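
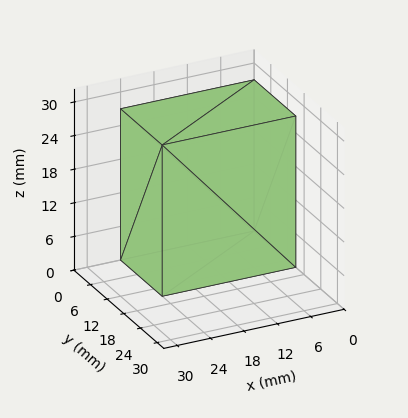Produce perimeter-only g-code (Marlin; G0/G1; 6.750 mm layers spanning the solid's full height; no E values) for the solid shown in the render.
Reading the render: the shape is a rectangular box, roughly 24 × 15 mm footprint and 27 mm tall (dimensions read to the nearest mm from the axis ticks). For the g-code, the solid's height is divided into equal slices at the stated Δz and each level perimeter traced with G1 moves after a G0 lift.

; perimeter-only toolpath
G21 ; units = mm
G90 ; absolute positioning
G28 ; home
; layer 1
G0 Z6.750
G0 X0.000 Y0.000
G1 X24.000 Y0.000
G1 X24.000 Y15.000
G1 X0.000 Y15.000
G1 X0.000 Y0.000
; layer 2
G0 Z13.500
G0 X0.000 Y0.000
G1 X24.000 Y0.000
G1 X24.000 Y15.000
G1 X0.000 Y15.000
G1 X0.000 Y0.000
; layer 3
G0 Z20.250
G0 X0.000 Y0.000
G1 X24.000 Y0.000
G1 X24.000 Y15.000
G1 X0.000 Y15.000
G1 X0.000 Y0.000
; layer 4
G0 Z27.000
G0 X0.000 Y0.000
G1 X24.000 Y0.000
G1 X24.000 Y15.000
G1 X0.000 Y15.000
G1 X0.000 Y0.000
M2 ; end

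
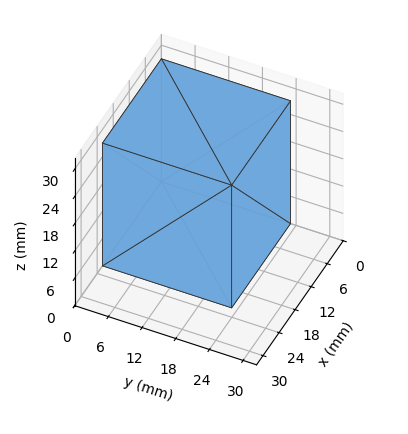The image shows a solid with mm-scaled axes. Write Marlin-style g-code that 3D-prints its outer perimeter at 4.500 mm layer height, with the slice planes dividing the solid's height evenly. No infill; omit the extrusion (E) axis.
Reading the render: the shape is a rectangular box, roughly 22 × 23 mm footprint and 27 mm tall (dimensions read to the nearest mm from the axis ticks). For the g-code, the solid's height is divided into equal slices at the stated Δz and each level perimeter traced with G1 moves after a G0 lift.

; perimeter-only toolpath
G21 ; units = mm
G90 ; absolute positioning
G28 ; home
; layer 1
G0 Z4.500
G0 X0.000 Y0.000
G1 X22.000 Y0.000
G1 X22.000 Y23.000
G1 X0.000 Y23.000
G1 X0.000 Y0.000
; layer 2
G0 Z9.000
G0 X0.000 Y0.000
G1 X22.000 Y0.000
G1 X22.000 Y23.000
G1 X0.000 Y23.000
G1 X0.000 Y0.000
; layer 3
G0 Z13.500
G0 X0.000 Y0.000
G1 X22.000 Y0.000
G1 X22.000 Y23.000
G1 X0.000 Y23.000
G1 X0.000 Y0.000
; layer 4
G0 Z18.000
G0 X0.000 Y0.000
G1 X22.000 Y0.000
G1 X22.000 Y23.000
G1 X0.000 Y23.000
G1 X0.000 Y0.000
; layer 5
G0 Z22.500
G0 X0.000 Y0.000
G1 X22.000 Y0.000
G1 X22.000 Y23.000
G1 X0.000 Y23.000
G1 X0.000 Y0.000
; layer 6
G0 Z27.000
G0 X0.000 Y0.000
G1 X22.000 Y0.000
G1 X22.000 Y23.000
G1 X0.000 Y23.000
G1 X0.000 Y0.000
M2 ; end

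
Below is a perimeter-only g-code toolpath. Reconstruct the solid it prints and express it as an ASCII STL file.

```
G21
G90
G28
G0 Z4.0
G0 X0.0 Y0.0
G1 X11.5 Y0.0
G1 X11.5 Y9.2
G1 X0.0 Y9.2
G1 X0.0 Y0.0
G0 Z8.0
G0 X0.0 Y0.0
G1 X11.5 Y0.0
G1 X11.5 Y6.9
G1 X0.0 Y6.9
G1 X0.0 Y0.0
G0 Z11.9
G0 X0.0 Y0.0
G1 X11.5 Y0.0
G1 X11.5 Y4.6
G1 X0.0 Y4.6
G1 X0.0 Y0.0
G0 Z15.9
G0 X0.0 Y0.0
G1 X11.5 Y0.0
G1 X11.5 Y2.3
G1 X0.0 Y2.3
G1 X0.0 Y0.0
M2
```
solid part
  facet normal 0.0000 0.0000 -1.0000
    outer loop
      vertex 11.5 11.5 0.0
      vertex 11.5 0.0 0.0
      vertex 0.0 0.0 0.0
    endloop
  endfacet
  facet normal 0.0000 0.0000 -1.0000
    outer loop
      vertex 0.0 11.5 0.0
      vertex 11.5 11.5 0.0
      vertex 0.0 0.0 0.0
    endloop
  endfacet
  facet normal 0.0000 -1.0000 0.0000
    outer loop
      vertex 0.0 0.0 0.0
      vertex 11.5 0.0 0.0
      vertex 11.5 0.0 19.9
    endloop
  endfacet
  facet normal 0.0000 -1.0000 0.0000
    outer loop
      vertex 0.0 0.0 0.0
      vertex 11.5 0.0 19.9
      vertex 0.0 0.0 19.9
    endloop
  endfacet
  facet normal 0.0000 0.8658 0.5004
    outer loop
      vertex 0.0 0.0 19.9
      vertex 11.5 0.0 19.9
      vertex 11.5 11.5 0.0
    endloop
  endfacet
  facet normal 0.0000 0.8658 0.5004
    outer loop
      vertex 0.0 0.0 19.9
      vertex 11.5 11.5 0.0
      vertex 0.0 11.5 0.0
    endloop
  endfacet
  facet normal -1.0000 0.0000 0.0000
    outer loop
      vertex 0.0 0.0 19.9
      vertex 0.0 11.5 0.0
      vertex 0.0 0.0 0.0
    endloop
  endfacet
  facet normal 1.0000 0.0000 0.0000
    outer loop
      vertex 11.5 0.0 0.0
      vertex 11.5 11.5 0.0
      vertex 11.5 0.0 19.9
    endloop
  endfacet
endsolid part

The G0 Z moves step by Δz≈4.0 mm. The G1 loops shrink linearly with z, so the solid tapers from its base footprint up to z≈19.9. Closing with a flat bottom cap and the tapered top and triangulating gives 8 facets — a wedge (ramp): 11.5 × 11.5 mm base, rising to 19.9 mm along the y=0 edge and sloping linearly to z=0 at y=11.5.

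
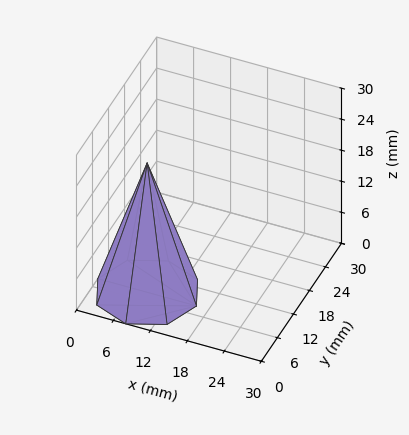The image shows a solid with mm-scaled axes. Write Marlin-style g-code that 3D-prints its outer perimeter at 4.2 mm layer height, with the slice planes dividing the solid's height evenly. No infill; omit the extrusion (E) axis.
Reading the render: the shape is a regular 8-sided pyramid, base circumscribed radius ≈ 8 mm, apex at z ≈ 25 mm (dimensions read to the nearest mm from the axis ticks). For the g-code, the solid's height is divided into equal slices at the stated Δz and each level perimeter traced with G1 moves after a G0 lift.

; perimeter-only toolpath
G21 ; units = mm
G90 ; absolute positioning
G28 ; home
; layer 1
G0 Z4.2
G0 X14.7 Y8.0
G1 X12.7 Y12.7
G1 X8.0 Y14.7
G1 X3.2 Y12.7
G1 X1.3 Y8.0
G1 X3.2 Y3.2
G1 X8.0 Y1.3
G1 X12.7 Y3.2
G1 X14.7 Y8.0
; layer 2
G0 Z8.3
G0 X13.3 Y8.0
G1 X11.8 Y11.8
G1 X8.0 Y13.3
G1 X4.2 Y11.8
G1 X2.7 Y8.0
G1 X4.2 Y4.2
G1 X8.0 Y2.7
G1 X11.8 Y4.2
G1 X13.3 Y8.0
; layer 3
G0 Z12.5
G0 X12.0 Y8.0
G1 X10.8 Y10.8
G1 X8.0 Y12.0
G1 X5.2 Y10.8
G1 X4.0 Y8.0
G1 X5.2 Y5.2
G1 X8.0 Y4.0
G1 X10.8 Y5.2
G1 X12.0 Y8.0
; layer 4
G0 Z16.7
G0 X10.7 Y8.0
G1 X9.9 Y9.9
G1 X8.0 Y10.7
G1 X6.1 Y9.9
G1 X5.3 Y8.0
G1 X6.1 Y6.1
G1 X8.0 Y5.3
G1 X9.9 Y6.1
G1 X10.7 Y8.0
; layer 5
G0 Z20.8
G0 X9.3 Y8.0
G1 X8.9 Y8.9
G1 X8.0 Y9.3
G1 X7.1 Y8.9
G1 X6.7 Y8.0
G1 X7.1 Y7.1
G1 X8.0 Y6.7
G1 X8.9 Y7.1
G1 X9.3 Y8.0
M2 ; end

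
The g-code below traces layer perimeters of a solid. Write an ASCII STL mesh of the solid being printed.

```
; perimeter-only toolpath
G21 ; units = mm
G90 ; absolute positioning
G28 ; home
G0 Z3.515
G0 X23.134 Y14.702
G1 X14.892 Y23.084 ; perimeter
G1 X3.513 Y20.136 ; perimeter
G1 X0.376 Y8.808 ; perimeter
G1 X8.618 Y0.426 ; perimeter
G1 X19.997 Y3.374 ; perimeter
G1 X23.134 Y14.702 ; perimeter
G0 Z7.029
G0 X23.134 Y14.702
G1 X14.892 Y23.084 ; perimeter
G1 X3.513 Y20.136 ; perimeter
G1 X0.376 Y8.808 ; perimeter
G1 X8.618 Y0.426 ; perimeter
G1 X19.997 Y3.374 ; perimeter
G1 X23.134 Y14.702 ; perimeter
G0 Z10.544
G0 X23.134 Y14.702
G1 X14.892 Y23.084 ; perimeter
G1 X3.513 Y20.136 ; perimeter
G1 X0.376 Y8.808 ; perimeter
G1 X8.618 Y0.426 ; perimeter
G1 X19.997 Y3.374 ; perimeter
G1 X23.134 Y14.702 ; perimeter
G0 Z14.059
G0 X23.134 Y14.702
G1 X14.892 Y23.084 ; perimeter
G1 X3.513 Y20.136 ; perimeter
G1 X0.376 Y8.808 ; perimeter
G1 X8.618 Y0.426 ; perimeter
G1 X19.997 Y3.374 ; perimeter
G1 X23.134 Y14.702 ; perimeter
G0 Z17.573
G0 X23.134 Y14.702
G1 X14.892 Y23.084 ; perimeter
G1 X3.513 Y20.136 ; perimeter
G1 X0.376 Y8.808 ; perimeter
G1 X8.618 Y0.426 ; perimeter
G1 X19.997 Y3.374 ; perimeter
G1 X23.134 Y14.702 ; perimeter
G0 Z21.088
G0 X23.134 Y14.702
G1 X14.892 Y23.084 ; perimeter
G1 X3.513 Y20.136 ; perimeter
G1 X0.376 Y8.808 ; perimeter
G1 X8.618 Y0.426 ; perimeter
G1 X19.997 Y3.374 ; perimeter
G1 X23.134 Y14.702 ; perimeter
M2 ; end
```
solid part
  facet normal 0.0000 0.0000 -1.0000
    outer loop
      vertex 3.513 20.136 0.000
      vertex 14.892 23.084 0.000
      vertex 23.134 14.702 0.000
    endloop
  endfacet
  facet normal 0.0000 0.0000 -1.0000
    outer loop
      vertex 0.376 8.808 0.000
      vertex 3.513 20.136 0.000
      vertex 23.134 14.702 0.000
    endloop
  endfacet
  facet normal 0.0000 0.0000 -1.0000
    outer loop
      vertex 8.618 0.426 0.000
      vertex 0.376 8.808 0.000
      vertex 23.134 14.702 0.000
    endloop
  endfacet
  facet normal 0.0000 0.0000 -1.0000
    outer loop
      vertex 19.997 3.374 0.000
      vertex 8.618 0.426 0.000
      vertex 23.134 14.702 0.000
    endloop
  endfacet
  facet normal 0.0000 0.0000 1.0000
    outer loop
      vertex 23.134 14.702 21.088
      vertex 14.892 23.084 21.088
      vertex 3.513 20.136 21.088
    endloop
  endfacet
  facet normal 0.0000 0.0000 1.0000
    outer loop
      vertex 23.134 14.702 21.088
      vertex 3.513 20.136 21.088
      vertex 0.376 8.808 21.088
    endloop
  endfacet
  facet normal 0.0000 0.0000 1.0000
    outer loop
      vertex 23.134 14.702 21.088
      vertex 0.376 8.808 21.088
      vertex 8.618 0.426 21.088
    endloop
  endfacet
  facet normal 0.0000 0.0000 1.0000
    outer loop
      vertex 23.134 14.702 21.088
      vertex 8.618 0.426 21.088
      vertex 19.997 3.374 21.088
    endloop
  endfacet
  facet normal 0.7130 0.7011 0.0000
    outer loop
      vertex 23.134 14.702 0.000
      vertex 14.892 23.084 0.000
      vertex 14.892 23.084 21.088
    endloop
  endfacet
  facet normal 0.7130 0.7011 0.0000
    outer loop
      vertex 23.134 14.702 0.000
      vertex 14.892 23.084 21.088
      vertex 23.134 14.702 21.088
    endloop
  endfacet
  facet normal -0.2508 0.9680 0.0000
    outer loop
      vertex 14.892 23.084 0.000
      vertex 3.513 20.136 0.000
      vertex 3.513 20.136 21.088
    endloop
  endfacet
  facet normal -0.2508 0.9680 0.0000
    outer loop
      vertex 14.892 23.084 0.000
      vertex 3.513 20.136 21.088
      vertex 14.892 23.084 21.088
    endloop
  endfacet
  facet normal -0.9637 0.2669 0.0000
    outer loop
      vertex 3.513 20.136 0.000
      vertex 0.376 8.808 0.000
      vertex 0.376 8.808 21.088
    endloop
  endfacet
  facet normal -0.9637 0.2669 0.0000
    outer loop
      vertex 3.513 20.136 0.000
      vertex 0.376 8.808 21.088
      vertex 3.513 20.136 21.088
    endloop
  endfacet
  facet normal -0.7130 -0.7011 0.0000
    outer loop
      vertex 0.376 8.808 0.000
      vertex 8.618 0.426 0.000
      vertex 8.618 0.426 21.088
    endloop
  endfacet
  facet normal -0.7130 -0.7011 0.0000
    outer loop
      vertex 0.376 8.808 0.000
      vertex 8.618 0.426 21.088
      vertex 0.376 8.808 21.088
    endloop
  endfacet
  facet normal 0.2508 -0.9680 0.0000
    outer loop
      vertex 8.618 0.426 0.000
      vertex 19.997 3.374 0.000
      vertex 19.997 3.374 21.088
    endloop
  endfacet
  facet normal 0.2508 -0.9680 0.0000
    outer loop
      vertex 8.618 0.426 0.000
      vertex 19.997 3.374 21.088
      vertex 8.618 0.426 21.088
    endloop
  endfacet
  facet normal 0.9637 -0.2669 0.0000
    outer loop
      vertex 19.997 3.374 0.000
      vertex 23.134 14.702 0.000
      vertex 23.134 14.702 21.088
    endloop
  endfacet
  facet normal 0.9637 -0.2669 0.0000
    outer loop
      vertex 19.997 3.374 0.000
      vertex 23.134 14.702 21.088
      vertex 19.997 3.374 21.088
    endloop
  endfacet
endsolid part

The G0 Z moves step by Δz≈3.515 mm. Every layer's G1 loop is the same polygon, so the solid is a straight extrusion of it from z=0 to z≈21.1. Closing with flat bottom and top caps and triangulating gives 20 facets — a regular 6-sided prism (a cylinder approximated with 6 flat sides), circumscribed radius ≈ 11.8 mm, height ≈ 21.1 mm.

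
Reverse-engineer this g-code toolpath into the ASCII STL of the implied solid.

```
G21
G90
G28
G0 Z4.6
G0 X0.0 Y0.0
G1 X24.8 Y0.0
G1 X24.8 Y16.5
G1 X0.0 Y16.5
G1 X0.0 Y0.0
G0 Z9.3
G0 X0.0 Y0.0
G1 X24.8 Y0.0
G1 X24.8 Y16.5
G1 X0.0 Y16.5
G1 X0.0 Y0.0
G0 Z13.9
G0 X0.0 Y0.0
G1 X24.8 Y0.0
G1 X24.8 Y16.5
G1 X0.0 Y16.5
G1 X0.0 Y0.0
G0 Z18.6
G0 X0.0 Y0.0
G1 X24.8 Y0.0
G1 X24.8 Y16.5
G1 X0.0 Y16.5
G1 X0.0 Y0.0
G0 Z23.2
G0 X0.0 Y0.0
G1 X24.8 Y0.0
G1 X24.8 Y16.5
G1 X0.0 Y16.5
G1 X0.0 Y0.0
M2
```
solid part
  facet normal 0.0000 0.0000 -1.0000
    outer loop
      vertex 24.8 16.5 0.0
      vertex 24.8 0.0 0.0
      vertex 0.0 0.0 0.0
    endloop
  endfacet
  facet normal 0.0000 0.0000 -1.0000
    outer loop
      vertex 0.0 16.5 0.0
      vertex 24.8 16.5 0.0
      vertex 0.0 0.0 0.0
    endloop
  endfacet
  facet normal 0.0000 0.0000 1.0000
    outer loop
      vertex 0.0 0.0 23.2
      vertex 24.8 0.0 23.2
      vertex 24.8 16.5 23.2
    endloop
  endfacet
  facet normal 0.0000 0.0000 1.0000
    outer loop
      vertex 0.0 0.0 23.2
      vertex 24.8 16.5 23.2
      vertex 0.0 16.5 23.2
    endloop
  endfacet
  facet normal 0.0000 -1.0000 0.0000
    outer loop
      vertex 0.0 0.0 0.0
      vertex 24.8 0.0 0.0
      vertex 24.8 0.0 23.2
    endloop
  endfacet
  facet normal 0.0000 -1.0000 0.0000
    outer loop
      vertex 0.0 0.0 0.0
      vertex 24.8 0.0 23.2
      vertex 0.0 0.0 23.2
    endloop
  endfacet
  facet normal 0.0000 1.0000 0.0000
    outer loop
      vertex 24.8 16.5 23.2
      vertex 24.8 16.5 0.0
      vertex 0.0 16.5 0.0
    endloop
  endfacet
  facet normal 0.0000 1.0000 0.0000
    outer loop
      vertex 0.0 16.5 23.2
      vertex 24.8 16.5 23.2
      vertex 0.0 16.5 0.0
    endloop
  endfacet
  facet normal -1.0000 0.0000 0.0000
    outer loop
      vertex 0.0 16.5 23.2
      vertex 0.0 16.5 0.0
      vertex 0.0 0.0 0.0
    endloop
  endfacet
  facet normal -1.0000 0.0000 0.0000
    outer loop
      vertex 0.0 0.0 23.2
      vertex 0.0 16.5 23.2
      vertex 0.0 0.0 0.0
    endloop
  endfacet
  facet normal 1.0000 0.0000 0.0000
    outer loop
      vertex 24.8 0.0 0.0
      vertex 24.8 16.5 0.0
      vertex 24.8 16.5 23.2
    endloop
  endfacet
  facet normal 1.0000 0.0000 0.0000
    outer loop
      vertex 24.8 0.0 0.0
      vertex 24.8 16.5 23.2
      vertex 24.8 0.0 23.2
    endloop
  endfacet
endsolid part

The G0 Z moves step by Δz≈4.6 mm. Every layer's G1 loop is the same polygon, so the solid is a straight extrusion of it from z=0 to z≈23.2. Closing with flat bottom and top caps and triangulating gives 12 facets — a rectangular box, roughly 24.8 × 16.5 mm footprint and 23.2 mm tall.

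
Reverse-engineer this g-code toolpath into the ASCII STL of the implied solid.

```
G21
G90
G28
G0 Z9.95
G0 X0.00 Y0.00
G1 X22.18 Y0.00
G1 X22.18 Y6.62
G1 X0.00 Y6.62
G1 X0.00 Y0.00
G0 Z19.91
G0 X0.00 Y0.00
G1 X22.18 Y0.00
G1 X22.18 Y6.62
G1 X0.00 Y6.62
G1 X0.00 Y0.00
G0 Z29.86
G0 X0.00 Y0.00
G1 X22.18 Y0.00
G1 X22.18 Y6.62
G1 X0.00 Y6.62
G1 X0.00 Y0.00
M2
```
solid part
  facet normal 0.0000 0.0000 -1.0000
    outer loop
      vertex 22.18 6.62 0.00
      vertex 22.18 0.00 0.00
      vertex 0.00 0.00 0.00
    endloop
  endfacet
  facet normal 0.0000 0.0000 -1.0000
    outer loop
      vertex 0.00 6.62 0.00
      vertex 22.18 6.62 0.00
      vertex 0.00 0.00 0.00
    endloop
  endfacet
  facet normal 0.0000 0.0000 1.0000
    outer loop
      vertex 0.00 0.00 29.86
      vertex 22.18 0.00 29.86
      vertex 22.18 6.62 29.86
    endloop
  endfacet
  facet normal 0.0000 0.0000 1.0000
    outer loop
      vertex 0.00 0.00 29.86
      vertex 22.18 6.62 29.86
      vertex 0.00 6.62 29.86
    endloop
  endfacet
  facet normal 0.0000 -1.0000 0.0000
    outer loop
      vertex 0.00 0.00 0.00
      vertex 22.18 0.00 0.00
      vertex 22.18 0.00 29.86
    endloop
  endfacet
  facet normal 0.0000 -1.0000 0.0000
    outer loop
      vertex 0.00 0.00 0.00
      vertex 22.18 0.00 29.86
      vertex 0.00 0.00 29.86
    endloop
  endfacet
  facet normal 0.0000 1.0000 0.0000
    outer loop
      vertex 22.18 6.62 29.86
      vertex 22.18 6.62 0.00
      vertex 0.00 6.62 0.00
    endloop
  endfacet
  facet normal 0.0000 1.0000 0.0000
    outer loop
      vertex 0.00 6.62 29.86
      vertex 22.18 6.62 29.86
      vertex 0.00 6.62 0.00
    endloop
  endfacet
  facet normal -1.0000 0.0000 0.0000
    outer loop
      vertex 0.00 6.62 29.86
      vertex 0.00 6.62 0.00
      vertex 0.00 0.00 0.00
    endloop
  endfacet
  facet normal -1.0000 0.0000 0.0000
    outer loop
      vertex 0.00 0.00 29.86
      vertex 0.00 6.62 29.86
      vertex 0.00 0.00 0.00
    endloop
  endfacet
  facet normal 1.0000 0.0000 0.0000
    outer loop
      vertex 22.18 0.00 0.00
      vertex 22.18 6.62 0.00
      vertex 22.18 6.62 29.86
    endloop
  endfacet
  facet normal 1.0000 0.0000 0.0000
    outer loop
      vertex 22.18 0.00 0.00
      vertex 22.18 6.62 29.86
      vertex 22.18 0.00 29.86
    endloop
  endfacet
endsolid part

The G0 Z moves step by Δz≈9.95 mm. Every layer's G1 loop is the same polygon, so the solid is a straight extrusion of it from z=0 to z≈29.9. Closing with flat bottom and top caps and triangulating gives 12 facets — a rectangular box, roughly 22.2 × 6.62 mm footprint and 29.9 mm tall.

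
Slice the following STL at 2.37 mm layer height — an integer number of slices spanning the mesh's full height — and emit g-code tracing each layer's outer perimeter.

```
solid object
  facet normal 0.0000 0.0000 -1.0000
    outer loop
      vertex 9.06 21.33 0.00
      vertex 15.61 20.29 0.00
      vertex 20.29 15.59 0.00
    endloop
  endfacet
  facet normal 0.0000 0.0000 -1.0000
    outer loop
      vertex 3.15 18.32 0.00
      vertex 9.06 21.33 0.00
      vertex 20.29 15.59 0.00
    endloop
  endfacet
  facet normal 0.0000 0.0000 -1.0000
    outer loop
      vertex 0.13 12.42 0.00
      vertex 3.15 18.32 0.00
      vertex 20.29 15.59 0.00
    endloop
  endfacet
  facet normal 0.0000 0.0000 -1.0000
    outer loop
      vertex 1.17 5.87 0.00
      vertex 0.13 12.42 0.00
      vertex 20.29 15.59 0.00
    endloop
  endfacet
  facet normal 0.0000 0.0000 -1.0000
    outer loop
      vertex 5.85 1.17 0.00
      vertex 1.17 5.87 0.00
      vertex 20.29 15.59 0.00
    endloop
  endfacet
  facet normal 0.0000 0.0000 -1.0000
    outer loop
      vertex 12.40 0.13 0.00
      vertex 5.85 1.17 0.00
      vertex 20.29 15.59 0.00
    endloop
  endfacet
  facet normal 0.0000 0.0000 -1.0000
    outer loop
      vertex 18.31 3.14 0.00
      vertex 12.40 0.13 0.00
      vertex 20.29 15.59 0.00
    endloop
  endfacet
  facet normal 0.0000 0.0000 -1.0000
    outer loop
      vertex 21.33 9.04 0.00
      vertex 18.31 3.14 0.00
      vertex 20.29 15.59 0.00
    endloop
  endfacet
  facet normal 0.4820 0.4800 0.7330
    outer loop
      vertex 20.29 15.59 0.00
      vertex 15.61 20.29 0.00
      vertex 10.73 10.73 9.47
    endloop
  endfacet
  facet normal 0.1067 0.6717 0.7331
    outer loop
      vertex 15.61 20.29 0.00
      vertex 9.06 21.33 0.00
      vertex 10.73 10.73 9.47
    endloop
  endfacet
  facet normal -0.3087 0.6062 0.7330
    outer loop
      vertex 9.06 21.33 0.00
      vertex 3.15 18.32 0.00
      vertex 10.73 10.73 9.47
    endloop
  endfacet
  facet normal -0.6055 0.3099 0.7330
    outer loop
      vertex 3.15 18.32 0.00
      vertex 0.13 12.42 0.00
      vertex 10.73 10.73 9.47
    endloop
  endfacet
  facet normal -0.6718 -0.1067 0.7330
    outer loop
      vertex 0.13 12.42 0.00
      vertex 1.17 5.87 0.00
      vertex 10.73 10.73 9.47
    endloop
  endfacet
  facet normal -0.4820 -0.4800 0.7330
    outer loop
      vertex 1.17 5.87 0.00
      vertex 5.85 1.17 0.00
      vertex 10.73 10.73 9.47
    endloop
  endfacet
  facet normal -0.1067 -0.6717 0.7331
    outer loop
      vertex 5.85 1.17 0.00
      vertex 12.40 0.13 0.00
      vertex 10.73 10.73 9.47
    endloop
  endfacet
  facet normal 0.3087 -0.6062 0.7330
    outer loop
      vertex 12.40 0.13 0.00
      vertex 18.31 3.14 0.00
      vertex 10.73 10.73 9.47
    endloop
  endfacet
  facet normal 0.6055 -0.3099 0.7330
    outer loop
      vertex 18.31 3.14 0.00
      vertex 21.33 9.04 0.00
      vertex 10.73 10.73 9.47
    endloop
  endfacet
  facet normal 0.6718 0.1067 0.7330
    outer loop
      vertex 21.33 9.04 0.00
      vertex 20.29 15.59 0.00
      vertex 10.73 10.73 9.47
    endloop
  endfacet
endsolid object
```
; perimeter-only toolpath
G21 ; units = mm
G90 ; absolute positioning
G28 ; home
; layer 1
G0 Z2.37
G0 X17.90 Y14.38
G1 X14.39 Y17.90
G1 X9.48 Y18.68
G1 X5.04 Y16.42
G1 X2.78 Y12.00
G1 X3.56 Y7.08
G1 X7.07 Y3.56
G1 X11.98 Y2.78
G1 X16.41 Y5.04
G1 X18.68 Y9.46
G1 X17.90 Y14.38
; layer 2
G0 Z4.74
G0 X15.51 Y13.16
G1 X13.17 Y15.51
G1 X9.89 Y16.03
G1 X6.94 Y14.53
G1 X5.43 Y11.57
G1 X5.95 Y8.30
G1 X8.29 Y5.95
G1 X11.57 Y5.43
G1 X14.52 Y6.94
G1 X16.03 Y9.88
G1 X15.51 Y13.16
; layer 3
G0 Z7.10
G0 X13.12 Y11.95
G1 X11.95 Y13.12
G1 X10.31 Y13.38
G1 X8.83 Y12.63
G1 X8.08 Y11.15
G1 X8.34 Y9.51
G1 X9.51 Y8.34
G1 X11.15 Y8.08
G1 X12.62 Y8.83
G1 X13.38 Y10.31
G1 X13.12 Y11.95
M2 ; end

The solid is a regular 10-sided pyramid, base circumscribed radius ≈ 10.7 mm, apex at z ≈ 9.47 mm. Slicing at Δz = 2.37 mm — 4 equal slices spanning the solid's height, so layer i sits at z = i·h/4 — gives 3 non-empty perimeters. Each is a 10-segment closed polygon; G0 lifts to the layer z and rapids to the start vertex, then G1 traces the edges. The cross-section shrinks linearly with z (the slice at the apex is degenerate and omitted).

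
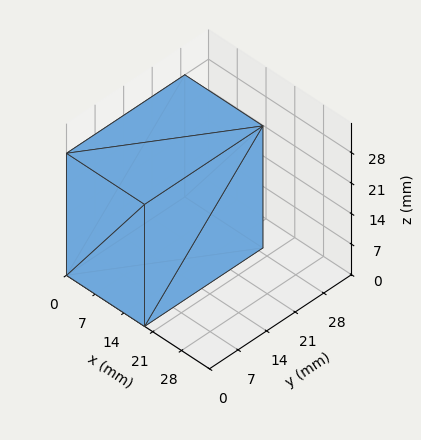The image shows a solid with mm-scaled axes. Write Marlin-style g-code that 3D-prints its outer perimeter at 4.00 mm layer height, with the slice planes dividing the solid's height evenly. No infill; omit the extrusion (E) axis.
Reading the render: the shape is a rectangular box, roughly 19 × 29 mm footprint and 28 mm tall (dimensions read to the nearest mm from the axis ticks). For the g-code, the solid's height is divided into equal slices at the stated Δz and each level perimeter traced with G1 moves after a G0 lift.

; perimeter-only toolpath
G21 ; units = mm
G90 ; absolute positioning
G28 ; home
; layer 1
G0 Z4.00
G0 X0.00 Y0.00
G1 X19.00 Y0.00
G1 X19.00 Y29.00
G1 X0.00 Y29.00
G1 X0.00 Y0.00
; layer 2
G0 Z8.00
G0 X0.00 Y0.00
G1 X19.00 Y0.00
G1 X19.00 Y29.00
G1 X0.00 Y29.00
G1 X0.00 Y0.00
; layer 3
G0 Z12.00
G0 X0.00 Y0.00
G1 X19.00 Y0.00
G1 X19.00 Y29.00
G1 X0.00 Y29.00
G1 X0.00 Y0.00
; layer 4
G0 Z16.00
G0 X0.00 Y0.00
G1 X19.00 Y0.00
G1 X19.00 Y29.00
G1 X0.00 Y29.00
G1 X0.00 Y0.00
; layer 5
G0 Z20.00
G0 X0.00 Y0.00
G1 X19.00 Y0.00
G1 X19.00 Y29.00
G1 X0.00 Y29.00
G1 X0.00 Y0.00
; layer 6
G0 Z24.00
G0 X0.00 Y0.00
G1 X19.00 Y0.00
G1 X19.00 Y29.00
G1 X0.00 Y29.00
G1 X0.00 Y0.00
; layer 7
G0 Z28.00
G0 X0.00 Y0.00
G1 X19.00 Y0.00
G1 X19.00 Y29.00
G1 X0.00 Y29.00
G1 X0.00 Y0.00
M2 ; end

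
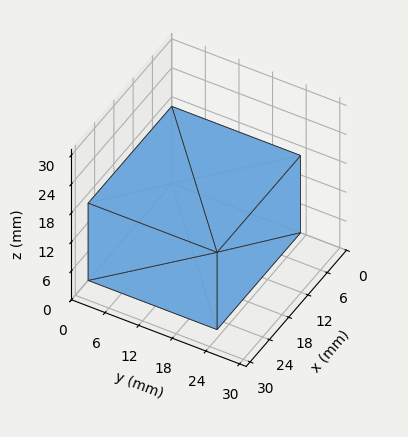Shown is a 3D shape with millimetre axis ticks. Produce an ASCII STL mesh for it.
Reading the render: the shape is a rectangular box, roughly 26 × 23 mm footprint and 16 mm tall (dimensions read to the nearest mm from the axis ticks). For the STL, each face is triangulated and given an outward normal.

solid part
  facet normal 0.0000 0.0000 -1.0000
    outer loop
      vertex 26.0 23.0 0.0
      vertex 26.0 0.0 0.0
      vertex 0.0 0.0 0.0
    endloop
  endfacet
  facet normal 0.0000 0.0000 -1.0000
    outer loop
      vertex 0.0 23.0 0.0
      vertex 26.0 23.0 0.0
      vertex 0.0 0.0 0.0
    endloop
  endfacet
  facet normal 0.0000 0.0000 1.0000
    outer loop
      vertex 0.0 0.0 16.0
      vertex 26.0 0.0 16.0
      vertex 26.0 23.0 16.0
    endloop
  endfacet
  facet normal 0.0000 0.0000 1.0000
    outer loop
      vertex 0.0 0.0 16.0
      vertex 26.0 23.0 16.0
      vertex 0.0 23.0 16.0
    endloop
  endfacet
  facet normal 0.0000 -1.0000 0.0000
    outer loop
      vertex 0.0 0.0 0.0
      vertex 26.0 0.0 0.0
      vertex 26.0 0.0 16.0
    endloop
  endfacet
  facet normal 0.0000 -1.0000 0.0000
    outer loop
      vertex 0.0 0.0 0.0
      vertex 26.0 0.0 16.0
      vertex 0.0 0.0 16.0
    endloop
  endfacet
  facet normal 0.0000 1.0000 0.0000
    outer loop
      vertex 26.0 23.0 16.0
      vertex 26.0 23.0 0.0
      vertex 0.0 23.0 0.0
    endloop
  endfacet
  facet normal 0.0000 1.0000 0.0000
    outer loop
      vertex 0.0 23.0 16.0
      vertex 26.0 23.0 16.0
      vertex 0.0 23.0 0.0
    endloop
  endfacet
  facet normal -1.0000 0.0000 0.0000
    outer loop
      vertex 0.0 23.0 16.0
      vertex 0.0 23.0 0.0
      vertex 0.0 0.0 0.0
    endloop
  endfacet
  facet normal -1.0000 0.0000 0.0000
    outer loop
      vertex 0.0 0.0 16.0
      vertex 0.0 23.0 16.0
      vertex 0.0 0.0 0.0
    endloop
  endfacet
  facet normal 1.0000 0.0000 0.0000
    outer loop
      vertex 26.0 0.0 0.0
      vertex 26.0 23.0 0.0
      vertex 26.0 23.0 16.0
    endloop
  endfacet
  facet normal 1.0000 0.0000 0.0000
    outer loop
      vertex 26.0 0.0 0.0
      vertex 26.0 23.0 16.0
      vertex 26.0 0.0 16.0
    endloop
  endfacet
endsolid part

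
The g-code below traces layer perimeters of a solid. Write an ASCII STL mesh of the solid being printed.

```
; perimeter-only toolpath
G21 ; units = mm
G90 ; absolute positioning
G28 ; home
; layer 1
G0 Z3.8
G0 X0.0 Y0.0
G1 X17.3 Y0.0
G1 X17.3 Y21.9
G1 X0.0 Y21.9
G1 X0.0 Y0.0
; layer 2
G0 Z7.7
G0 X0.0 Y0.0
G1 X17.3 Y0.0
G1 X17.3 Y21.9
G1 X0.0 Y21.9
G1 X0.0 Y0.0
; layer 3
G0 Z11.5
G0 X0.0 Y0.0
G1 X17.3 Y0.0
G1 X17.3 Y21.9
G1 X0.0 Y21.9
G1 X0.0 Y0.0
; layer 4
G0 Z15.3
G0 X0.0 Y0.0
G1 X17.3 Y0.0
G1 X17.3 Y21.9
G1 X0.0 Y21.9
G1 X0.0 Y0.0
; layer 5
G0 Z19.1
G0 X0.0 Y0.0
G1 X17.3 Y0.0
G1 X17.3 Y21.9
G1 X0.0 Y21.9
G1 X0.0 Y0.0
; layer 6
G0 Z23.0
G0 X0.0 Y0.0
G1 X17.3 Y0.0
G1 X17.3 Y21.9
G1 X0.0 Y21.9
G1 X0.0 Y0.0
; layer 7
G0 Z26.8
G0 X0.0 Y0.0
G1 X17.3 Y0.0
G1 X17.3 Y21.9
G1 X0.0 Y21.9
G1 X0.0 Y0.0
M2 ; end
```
solid part
  facet normal 0.0000 0.0000 -1.0000
    outer loop
      vertex 17.3 21.9 0.0
      vertex 17.3 0.0 0.0
      vertex 0.0 0.0 0.0
    endloop
  endfacet
  facet normal 0.0000 0.0000 -1.0000
    outer loop
      vertex 0.0 21.9 0.0
      vertex 17.3 21.9 0.0
      vertex 0.0 0.0 0.0
    endloop
  endfacet
  facet normal 0.0000 0.0000 1.0000
    outer loop
      vertex 0.0 0.0 26.8
      vertex 17.3 0.0 26.8
      vertex 17.3 21.9 26.8
    endloop
  endfacet
  facet normal 0.0000 0.0000 1.0000
    outer loop
      vertex 0.0 0.0 26.8
      vertex 17.3 21.9 26.8
      vertex 0.0 21.9 26.8
    endloop
  endfacet
  facet normal 0.0000 -1.0000 0.0000
    outer loop
      vertex 0.0 0.0 0.0
      vertex 17.3 0.0 0.0
      vertex 17.3 0.0 26.8
    endloop
  endfacet
  facet normal 0.0000 -1.0000 0.0000
    outer loop
      vertex 0.0 0.0 0.0
      vertex 17.3 0.0 26.8
      vertex 0.0 0.0 26.8
    endloop
  endfacet
  facet normal 0.0000 1.0000 0.0000
    outer loop
      vertex 17.3 21.9 26.8
      vertex 17.3 21.9 0.0
      vertex 0.0 21.9 0.0
    endloop
  endfacet
  facet normal 0.0000 1.0000 0.0000
    outer loop
      vertex 0.0 21.9 26.8
      vertex 17.3 21.9 26.8
      vertex 0.0 21.9 0.0
    endloop
  endfacet
  facet normal -1.0000 0.0000 0.0000
    outer loop
      vertex 0.0 21.9 26.8
      vertex 0.0 21.9 0.0
      vertex 0.0 0.0 0.0
    endloop
  endfacet
  facet normal -1.0000 0.0000 0.0000
    outer loop
      vertex 0.0 0.0 26.8
      vertex 0.0 21.9 26.8
      vertex 0.0 0.0 0.0
    endloop
  endfacet
  facet normal 1.0000 0.0000 0.0000
    outer loop
      vertex 17.3 0.0 0.0
      vertex 17.3 21.9 0.0
      vertex 17.3 21.9 26.8
    endloop
  endfacet
  facet normal 1.0000 0.0000 0.0000
    outer loop
      vertex 17.3 0.0 0.0
      vertex 17.3 21.9 26.8
      vertex 17.3 0.0 26.8
    endloop
  endfacet
endsolid part

The G0 Z moves step by Δz≈3.8 mm. Every layer's G1 loop is the same polygon, so the solid is a straight extrusion of it from z=0 to z≈26.8. Closing with flat bottom and top caps and triangulating gives 12 facets — a rectangular box, roughly 17.3 × 21.9 mm footprint and 26.8 mm tall.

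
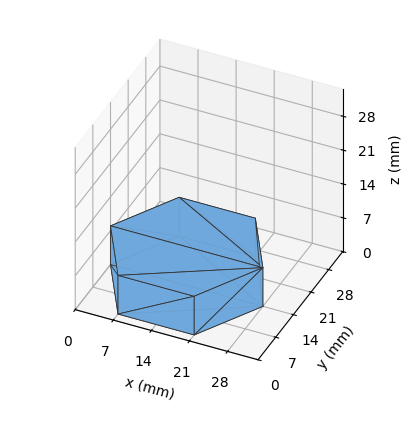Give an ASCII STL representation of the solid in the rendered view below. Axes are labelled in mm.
Reading the render: the shape is a regular 6-sided prism (a cylinder approximated with 6 flat sides), circumscribed radius ≈ 14 mm, height ≈ 8 mm (dimensions read to the nearest mm from the axis ticks). For the STL, each face is triangulated and given an outward normal.

solid part
  facet normal 0.0000 0.0000 -1.0000
    outer loop
      vertex 7.000 26.124 0.000
      vertex 21.000 26.124 0.000
      vertex 28.000 14.000 0.000
    endloop
  endfacet
  facet normal 0.0000 0.0000 -1.0000
    outer loop
      vertex 0.000 14.000 0.000
      vertex 7.000 26.124 0.000
      vertex 28.000 14.000 0.000
    endloop
  endfacet
  facet normal 0.0000 0.0000 -1.0000
    outer loop
      vertex 7.000 1.876 0.000
      vertex 0.000 14.000 0.000
      vertex 28.000 14.000 0.000
    endloop
  endfacet
  facet normal 0.0000 0.0000 -1.0000
    outer loop
      vertex 21.000 1.876 0.000
      vertex 7.000 1.876 0.000
      vertex 28.000 14.000 0.000
    endloop
  endfacet
  facet normal 0.0000 0.0000 1.0000
    outer loop
      vertex 28.000 14.000 8.000
      vertex 21.000 26.124 8.000
      vertex 7.000 26.124 8.000
    endloop
  endfacet
  facet normal 0.0000 0.0000 1.0000
    outer loop
      vertex 28.000 14.000 8.000
      vertex 7.000 26.124 8.000
      vertex 0.000 14.000 8.000
    endloop
  endfacet
  facet normal 0.0000 0.0000 1.0000
    outer loop
      vertex 28.000 14.000 8.000
      vertex 0.000 14.000 8.000
      vertex 7.000 1.876 8.000
    endloop
  endfacet
  facet normal 0.0000 0.0000 1.0000
    outer loop
      vertex 28.000 14.000 8.000
      vertex 7.000 1.876 8.000
      vertex 21.000 1.876 8.000
    endloop
  endfacet
  facet normal 0.8660 0.5000 0.0000
    outer loop
      vertex 28.000 14.000 0.000
      vertex 21.000 26.124 0.000
      vertex 21.000 26.124 8.000
    endloop
  endfacet
  facet normal 0.8660 0.5000 0.0000
    outer loop
      vertex 28.000 14.000 0.000
      vertex 21.000 26.124 8.000
      vertex 28.000 14.000 8.000
    endloop
  endfacet
  facet normal 0.0000 1.0000 0.0000
    outer loop
      vertex 21.000 26.124 0.000
      vertex 7.000 26.124 0.000
      vertex 7.000 26.124 8.000
    endloop
  endfacet
  facet normal 0.0000 1.0000 0.0000
    outer loop
      vertex 21.000 26.124 0.000
      vertex 7.000 26.124 8.000
      vertex 21.000 26.124 8.000
    endloop
  endfacet
  facet normal -0.8660 0.5000 0.0000
    outer loop
      vertex 7.000 26.124 0.000
      vertex 0.000 14.000 0.000
      vertex 0.000 14.000 8.000
    endloop
  endfacet
  facet normal -0.8660 0.5000 0.0000
    outer loop
      vertex 7.000 26.124 0.000
      vertex 0.000 14.000 8.000
      vertex 7.000 26.124 8.000
    endloop
  endfacet
  facet normal -0.8660 -0.5000 0.0000
    outer loop
      vertex 0.000 14.000 0.000
      vertex 7.000 1.876 0.000
      vertex 7.000 1.876 8.000
    endloop
  endfacet
  facet normal -0.8660 -0.5000 0.0000
    outer loop
      vertex 0.000 14.000 0.000
      vertex 7.000 1.876 8.000
      vertex 0.000 14.000 8.000
    endloop
  endfacet
  facet normal 0.0000 -1.0000 0.0000
    outer loop
      vertex 7.000 1.876 0.000
      vertex 21.000 1.876 0.000
      vertex 21.000 1.876 8.000
    endloop
  endfacet
  facet normal 0.0000 -1.0000 0.0000
    outer loop
      vertex 7.000 1.876 0.000
      vertex 21.000 1.876 8.000
      vertex 7.000 1.876 8.000
    endloop
  endfacet
  facet normal 0.8660 -0.5000 0.0000
    outer loop
      vertex 21.000 1.876 0.000
      vertex 28.000 14.000 0.000
      vertex 28.000 14.000 8.000
    endloop
  endfacet
  facet normal 0.8660 -0.5000 0.0000
    outer loop
      vertex 21.000 1.876 0.000
      vertex 28.000 14.000 8.000
      vertex 21.000 1.876 8.000
    endloop
  endfacet
endsolid part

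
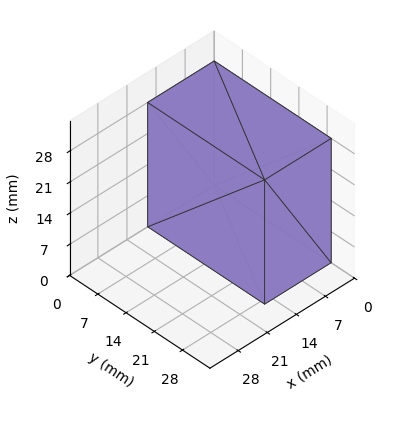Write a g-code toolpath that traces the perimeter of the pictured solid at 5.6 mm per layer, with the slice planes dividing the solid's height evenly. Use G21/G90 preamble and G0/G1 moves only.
Reading the render: the shape is a rectangular box, roughly 16 × 29 mm footprint and 28 mm tall (dimensions read to the nearest mm from the axis ticks). For the g-code, the solid's height is divided into equal slices at the stated Δz and each level perimeter traced with G1 moves after a G0 lift.

; perimeter-only toolpath
G21 ; units = mm
G90 ; absolute positioning
G28 ; home
; layer 1
G0 Z5.6
G0 X0.0 Y0.0
G1 X16.0 Y0.0
G1 X16.0 Y29.0
G1 X0.0 Y29.0
G1 X0.0 Y0.0
; layer 2
G0 Z11.2
G0 X0.0 Y0.0
G1 X16.0 Y0.0
G1 X16.0 Y29.0
G1 X0.0 Y29.0
G1 X0.0 Y0.0
; layer 3
G0 Z16.8
G0 X0.0 Y0.0
G1 X16.0 Y0.0
G1 X16.0 Y29.0
G1 X0.0 Y29.0
G1 X0.0 Y0.0
; layer 4
G0 Z22.4
G0 X0.0 Y0.0
G1 X16.0 Y0.0
G1 X16.0 Y29.0
G1 X0.0 Y29.0
G1 X0.0 Y0.0
; layer 5
G0 Z28.0
G0 X0.0 Y0.0
G1 X16.0 Y0.0
G1 X16.0 Y29.0
G1 X0.0 Y29.0
G1 X0.0 Y0.0
M2 ; end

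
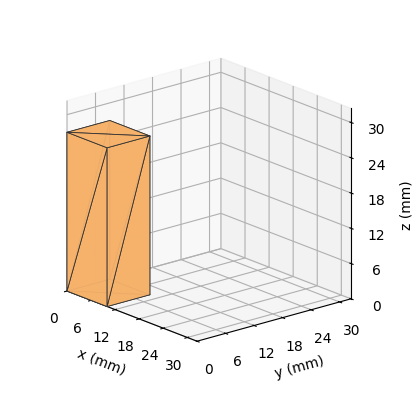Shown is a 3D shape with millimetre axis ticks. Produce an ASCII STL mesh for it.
Reading the render: the shape is a rectangular box, roughly 10 × 9 mm footprint and 27 mm tall (dimensions read to the nearest mm from the axis ticks). For the STL, each face is triangulated and given an outward normal.

solid part
  facet normal 0.0000 0.0000 -1.0000
    outer loop
      vertex 10.000 9.000 0.000
      vertex 10.000 0.000 0.000
      vertex 0.000 0.000 0.000
    endloop
  endfacet
  facet normal 0.0000 0.0000 -1.0000
    outer loop
      vertex 0.000 9.000 0.000
      vertex 10.000 9.000 0.000
      vertex 0.000 0.000 0.000
    endloop
  endfacet
  facet normal 0.0000 0.0000 1.0000
    outer loop
      vertex 0.000 0.000 27.000
      vertex 10.000 0.000 27.000
      vertex 10.000 9.000 27.000
    endloop
  endfacet
  facet normal 0.0000 0.0000 1.0000
    outer loop
      vertex 0.000 0.000 27.000
      vertex 10.000 9.000 27.000
      vertex 0.000 9.000 27.000
    endloop
  endfacet
  facet normal 0.0000 -1.0000 0.0000
    outer loop
      vertex 0.000 0.000 0.000
      vertex 10.000 0.000 0.000
      vertex 10.000 0.000 27.000
    endloop
  endfacet
  facet normal 0.0000 -1.0000 0.0000
    outer loop
      vertex 0.000 0.000 0.000
      vertex 10.000 0.000 27.000
      vertex 0.000 0.000 27.000
    endloop
  endfacet
  facet normal 0.0000 1.0000 0.0000
    outer loop
      vertex 10.000 9.000 27.000
      vertex 10.000 9.000 0.000
      vertex 0.000 9.000 0.000
    endloop
  endfacet
  facet normal 0.0000 1.0000 0.0000
    outer loop
      vertex 0.000 9.000 27.000
      vertex 10.000 9.000 27.000
      vertex 0.000 9.000 0.000
    endloop
  endfacet
  facet normal -1.0000 0.0000 0.0000
    outer loop
      vertex 0.000 9.000 27.000
      vertex 0.000 9.000 0.000
      vertex 0.000 0.000 0.000
    endloop
  endfacet
  facet normal -1.0000 0.0000 0.0000
    outer loop
      vertex 0.000 0.000 27.000
      vertex 0.000 9.000 27.000
      vertex 0.000 0.000 0.000
    endloop
  endfacet
  facet normal 1.0000 0.0000 0.0000
    outer loop
      vertex 10.000 0.000 0.000
      vertex 10.000 9.000 0.000
      vertex 10.000 9.000 27.000
    endloop
  endfacet
  facet normal 1.0000 0.0000 0.0000
    outer loop
      vertex 10.000 0.000 0.000
      vertex 10.000 9.000 27.000
      vertex 10.000 0.000 27.000
    endloop
  endfacet
endsolid part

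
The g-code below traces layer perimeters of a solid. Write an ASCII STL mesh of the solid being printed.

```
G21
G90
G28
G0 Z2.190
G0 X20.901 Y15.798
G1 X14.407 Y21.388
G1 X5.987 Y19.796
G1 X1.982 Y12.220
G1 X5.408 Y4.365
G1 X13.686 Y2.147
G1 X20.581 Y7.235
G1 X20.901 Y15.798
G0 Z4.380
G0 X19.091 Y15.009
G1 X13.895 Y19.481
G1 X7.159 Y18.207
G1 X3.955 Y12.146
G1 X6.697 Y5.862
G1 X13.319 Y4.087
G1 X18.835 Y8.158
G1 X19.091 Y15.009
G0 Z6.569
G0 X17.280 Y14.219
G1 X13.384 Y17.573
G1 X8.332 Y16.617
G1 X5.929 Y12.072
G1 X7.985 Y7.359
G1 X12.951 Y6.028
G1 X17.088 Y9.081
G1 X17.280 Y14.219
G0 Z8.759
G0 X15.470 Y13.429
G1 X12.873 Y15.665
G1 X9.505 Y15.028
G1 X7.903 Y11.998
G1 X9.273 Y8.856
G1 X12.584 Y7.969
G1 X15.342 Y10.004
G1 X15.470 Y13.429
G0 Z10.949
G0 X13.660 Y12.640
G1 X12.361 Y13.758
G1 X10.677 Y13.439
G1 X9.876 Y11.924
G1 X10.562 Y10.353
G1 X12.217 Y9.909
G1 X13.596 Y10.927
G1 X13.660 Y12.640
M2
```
solid part
  facet normal 0.0000 0.0000 -1.0000
    outer loop
      vertex 4.814 21.385 0.000
      vertex 14.918 23.296 0.000
      vertex 22.711 16.588 0.000
    endloop
  endfacet
  facet normal 0.0000 0.0000 -1.0000
    outer loop
      vertex 0.008 12.294 0.000
      vertex 4.814 21.385 0.000
      vertex 22.711 16.588 0.000
    endloop
  endfacet
  facet normal 0.0000 0.0000 -1.0000
    outer loop
      vertex 4.120 2.868 0.000
      vertex 0.008 12.294 0.000
      vertex 22.711 16.588 0.000
    endloop
  endfacet
  facet normal 0.0000 0.0000 -1.0000
    outer loop
      vertex 14.053 0.206 0.000
      vertex 4.120 2.868 0.000
      vertex 22.711 16.588 0.000
    endloop
  endfacet
  facet normal 0.0000 0.0000 -1.0000
    outer loop
      vertex 22.327 6.312 0.000
      vertex 14.053 0.206 0.000
      vertex 22.711 16.588 0.000
    endloop
  endfacet
  facet normal 0.5063 0.5882 0.6306
    outer loop
      vertex 22.711 16.588 0.000
      vertex 14.918 23.296 0.000
      vertex 11.850 11.850 13.139
    endloop
  endfacet
  facet normal -0.1442 0.7626 0.6306
    outer loop
      vertex 14.918 23.296 0.000
      vertex 4.814 21.385 0.000
      vertex 11.850 11.850 13.139
    endloop
  endfacet
  facet normal -0.6861 0.3627 0.6306
    outer loop
      vertex 4.814 21.385 0.000
      vertex 0.008 12.294 0.000
      vertex 11.850 11.850 13.139
    endloop
  endfacet
  facet normal -0.7113 -0.3103 0.6306
    outer loop
      vertex 0.008 12.294 0.000
      vertex 4.120 2.868 0.000
      vertex 11.850 11.850 13.139
    endloop
  endfacet
  facet normal -0.2009 -0.7496 0.6306
    outer loop
      vertex 4.120 2.868 0.000
      vertex 14.053 0.206 0.000
      vertex 11.850 11.850 13.139
    endloop
  endfacet
  facet normal 0.4608 -0.6244 0.6307
    outer loop
      vertex 14.053 0.206 0.000
      vertex 22.327 6.312 0.000
      vertex 11.850 11.850 13.139
    endloop
  endfacet
  facet normal 0.7755 -0.0290 0.6306
    outer loop
      vertex 22.327 6.312 0.000
      vertex 22.711 16.588 0.000
      vertex 11.850 11.850 13.139
    endloop
  endfacet
endsolid part

The G0 Z moves step by Δz≈2.190 mm. The G1 loops shrink linearly with z, so the solid tapers from its base footprint up to z≈13.1. Closing with a flat bottom cap and the tapered top and triangulating gives 12 facets — a regular 7-sided pyramid, base circumscribed radius ≈ 11.8 mm, apex at z ≈ 13.1 mm.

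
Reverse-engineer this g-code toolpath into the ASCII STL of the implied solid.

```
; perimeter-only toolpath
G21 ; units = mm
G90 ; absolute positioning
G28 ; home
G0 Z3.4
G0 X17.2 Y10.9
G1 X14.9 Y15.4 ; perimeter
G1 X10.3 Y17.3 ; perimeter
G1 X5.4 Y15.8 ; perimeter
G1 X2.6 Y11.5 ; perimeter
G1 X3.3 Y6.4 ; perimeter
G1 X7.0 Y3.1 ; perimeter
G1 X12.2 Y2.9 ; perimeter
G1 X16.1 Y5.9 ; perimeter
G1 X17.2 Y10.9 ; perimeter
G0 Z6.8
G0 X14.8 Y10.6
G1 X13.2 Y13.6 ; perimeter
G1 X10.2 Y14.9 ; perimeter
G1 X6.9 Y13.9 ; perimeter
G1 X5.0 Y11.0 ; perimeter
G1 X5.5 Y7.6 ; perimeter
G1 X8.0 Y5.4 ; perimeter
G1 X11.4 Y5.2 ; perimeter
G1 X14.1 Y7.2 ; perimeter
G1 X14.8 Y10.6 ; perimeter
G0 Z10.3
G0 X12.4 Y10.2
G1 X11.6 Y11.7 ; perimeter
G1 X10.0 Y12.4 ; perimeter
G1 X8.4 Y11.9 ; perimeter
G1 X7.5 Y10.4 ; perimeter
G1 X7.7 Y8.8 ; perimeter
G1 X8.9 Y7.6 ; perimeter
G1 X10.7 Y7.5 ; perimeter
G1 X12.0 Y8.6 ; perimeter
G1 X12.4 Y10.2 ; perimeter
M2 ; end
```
solid part
  facet normal 0.0000 0.0000 -1.0000
    outer loop
      vertex 10.4 19.8 0.0
      vertex 16.6 17.2 0.0
      vertex 19.7 11.2 0.0
    endloop
  endfacet
  facet normal 0.0000 0.0000 -1.0000
    outer loop
      vertex 3.9 17.8 0.0
      vertex 10.4 19.8 0.0
      vertex 19.7 11.2 0.0
    endloop
  endfacet
  facet normal 0.0000 0.0000 -1.0000
    outer loop
      vertex 0.2 12.1 0.0
      vertex 3.9 17.8 0.0
      vertex 19.7 11.2 0.0
    endloop
  endfacet
  facet normal 0.0000 0.0000 -1.0000
    outer loop
      vertex 1.1 5.3 0.0
      vertex 0.2 12.1 0.0
      vertex 19.7 11.2 0.0
    endloop
  endfacet
  facet normal 0.0000 0.0000 -1.0000
    outer loop
      vertex 6.1 0.8 0.0
      vertex 1.1 5.3 0.0
      vertex 19.7 11.2 0.0
    endloop
  endfacet
  facet normal 0.0000 0.0000 -1.0000
    outer loop
      vertex 12.9 0.5 0.0
      vertex 6.1 0.8 0.0
      vertex 19.7 11.2 0.0
    endloop
  endfacet
  facet normal 0.0000 0.0000 -1.0000
    outer loop
      vertex 18.2 4.6 0.0
      vertex 12.9 0.5 0.0
      vertex 19.7 11.2 0.0
    endloop
  endfacet
  facet normal 0.7350 0.3797 0.5618
    outer loop
      vertex 19.7 11.2 0.0
      vertex 16.6 17.2 0.0
      vertex 9.9 9.9 13.7
    endloop
  endfacet
  facet normal 0.3197 0.7624 0.5626
    outer loop
      vertex 16.6 17.2 0.0
      vertex 10.4 19.8 0.0
      vertex 9.9 9.9 13.7
    endloop
  endfacet
  facet normal -0.2432 0.7904 0.5623
    outer loop
      vertex 10.4 19.8 0.0
      vertex 3.9 17.8 0.0
      vertex 9.9 9.9 13.7
    endloop
  endfacet
  facet normal -0.6932 0.4500 0.5631
    outer loop
      vertex 3.9 17.8 0.0
      vertex 0.2 12.1 0.0
      vertex 9.9 9.9 13.7
    endloop
  endfacet
  facet normal -0.8195 -0.1085 0.5628
    outer loop
      vertex 0.2 12.1 0.0
      vertex 1.1 5.3 0.0
      vertex 9.9 9.9 13.7
    endloop
  endfacet
  facet normal -0.5534 -0.6149 0.5619
    outer loop
      vertex 1.1 5.3 0.0
      vertex 6.1 0.8 0.0
      vertex 9.9 9.9 13.7
    endloop
  endfacet
  facet normal -0.0365 -0.8277 0.5599
    outer loop
      vertex 6.1 0.8 0.0
      vertex 12.9 0.5 0.0
      vertex 9.9 9.9 13.7
    endloop
  endfacet
  facet normal 0.5068 -0.6551 0.5604
    outer loop
      vertex 12.9 0.5 0.0
      vertex 18.2 4.6 0.0
      vertex 9.9 9.9 13.7
    endloop
  endfacet
  facet normal 0.8077 -0.1836 0.5603
    outer loop
      vertex 18.2 4.6 0.0
      vertex 19.7 11.2 0.0
      vertex 9.9 9.9 13.7
    endloop
  endfacet
endsolid part

The G0 Z moves step by Δz≈3.4 mm. The G1 loops shrink linearly with z, so the solid tapers from its base footprint up to z≈13.7. Closing with a flat bottom cap and the tapered top and triangulating gives 16 facets — a regular 9-sided pyramid, base circumscribed radius ≈ 9.9 mm, apex at z ≈ 13.7 mm.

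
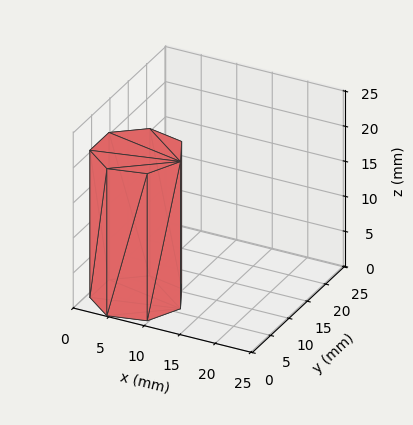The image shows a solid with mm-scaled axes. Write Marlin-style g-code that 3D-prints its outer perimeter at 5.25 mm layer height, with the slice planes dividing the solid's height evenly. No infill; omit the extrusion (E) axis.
Reading the render: the shape is a regular 7-sided prism (a cylinder approximated with 7 flat sides), circumscribed radius ≈ 6 mm, height ≈ 21 mm (dimensions read to the nearest mm from the axis ticks). For the g-code, the solid's height is divided into equal slices at the stated Δz and each level perimeter traced with G1 moves after a G0 lift.

; perimeter-only toolpath
G21 ; units = mm
G90 ; absolute positioning
G28 ; home
; layer 1
G0 Z5.25
G0 X12.00 Y6.00
G1 X9.74 Y10.69
G1 X4.66 Y11.85
G1 X0.59 Y8.60
G1 X0.59 Y3.40
G1 X4.66 Y0.15
G1 X9.74 Y1.31
G1 X12.00 Y6.00
; layer 2
G0 Z10.50
G0 X12.00 Y6.00
G1 X9.74 Y10.69
G1 X4.66 Y11.85
G1 X0.59 Y8.60
G1 X0.59 Y3.40
G1 X4.66 Y0.15
G1 X9.74 Y1.31
G1 X12.00 Y6.00
; layer 3
G0 Z15.75
G0 X12.00 Y6.00
G1 X9.74 Y10.69
G1 X4.66 Y11.85
G1 X0.59 Y8.60
G1 X0.59 Y3.40
G1 X4.66 Y0.15
G1 X9.74 Y1.31
G1 X12.00 Y6.00
; layer 4
G0 Z21.00
G0 X12.00 Y6.00
G1 X9.74 Y10.69
G1 X4.66 Y11.85
G1 X0.59 Y8.60
G1 X0.59 Y3.40
G1 X4.66 Y0.15
G1 X9.74 Y1.31
G1 X12.00 Y6.00
M2 ; end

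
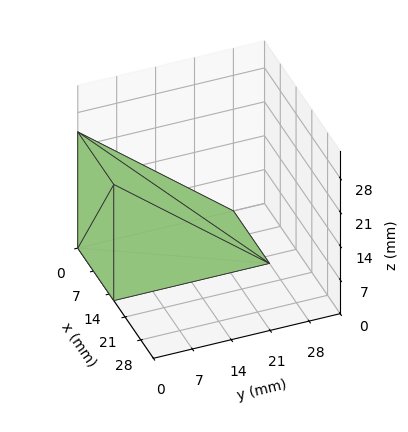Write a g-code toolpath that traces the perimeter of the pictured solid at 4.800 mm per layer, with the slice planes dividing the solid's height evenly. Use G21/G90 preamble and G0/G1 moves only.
Reading the render: the shape is a wedge (ramp): 16 × 28 mm base, rising to 24 mm along the y=0 edge and sloping linearly to z=0 at y=28 (dimensions read to the nearest mm from the axis ticks). For the g-code, the solid's height is divided into equal slices at the stated Δz and each level perimeter traced with G1 moves after a G0 lift.

; perimeter-only toolpath
G21 ; units = mm
G90 ; absolute positioning
G28 ; home
; layer 1
G0 Z4.800
G0 X0.000 Y0.000
G1 X16.000 Y0.000
G1 X16.000 Y22.400
G1 X0.000 Y22.400
G1 X0.000 Y0.000
; layer 2
G0 Z9.600
G0 X0.000 Y0.000
G1 X16.000 Y0.000
G1 X16.000 Y16.800
G1 X0.000 Y16.800
G1 X0.000 Y0.000
; layer 3
G0 Z14.400
G0 X0.000 Y0.000
G1 X16.000 Y0.000
G1 X16.000 Y11.200
G1 X0.000 Y11.200
G1 X0.000 Y0.000
; layer 4
G0 Z19.200
G0 X0.000 Y0.000
G1 X16.000 Y0.000
G1 X16.000 Y5.600
G1 X0.000 Y5.600
G1 X0.000 Y0.000
M2 ; end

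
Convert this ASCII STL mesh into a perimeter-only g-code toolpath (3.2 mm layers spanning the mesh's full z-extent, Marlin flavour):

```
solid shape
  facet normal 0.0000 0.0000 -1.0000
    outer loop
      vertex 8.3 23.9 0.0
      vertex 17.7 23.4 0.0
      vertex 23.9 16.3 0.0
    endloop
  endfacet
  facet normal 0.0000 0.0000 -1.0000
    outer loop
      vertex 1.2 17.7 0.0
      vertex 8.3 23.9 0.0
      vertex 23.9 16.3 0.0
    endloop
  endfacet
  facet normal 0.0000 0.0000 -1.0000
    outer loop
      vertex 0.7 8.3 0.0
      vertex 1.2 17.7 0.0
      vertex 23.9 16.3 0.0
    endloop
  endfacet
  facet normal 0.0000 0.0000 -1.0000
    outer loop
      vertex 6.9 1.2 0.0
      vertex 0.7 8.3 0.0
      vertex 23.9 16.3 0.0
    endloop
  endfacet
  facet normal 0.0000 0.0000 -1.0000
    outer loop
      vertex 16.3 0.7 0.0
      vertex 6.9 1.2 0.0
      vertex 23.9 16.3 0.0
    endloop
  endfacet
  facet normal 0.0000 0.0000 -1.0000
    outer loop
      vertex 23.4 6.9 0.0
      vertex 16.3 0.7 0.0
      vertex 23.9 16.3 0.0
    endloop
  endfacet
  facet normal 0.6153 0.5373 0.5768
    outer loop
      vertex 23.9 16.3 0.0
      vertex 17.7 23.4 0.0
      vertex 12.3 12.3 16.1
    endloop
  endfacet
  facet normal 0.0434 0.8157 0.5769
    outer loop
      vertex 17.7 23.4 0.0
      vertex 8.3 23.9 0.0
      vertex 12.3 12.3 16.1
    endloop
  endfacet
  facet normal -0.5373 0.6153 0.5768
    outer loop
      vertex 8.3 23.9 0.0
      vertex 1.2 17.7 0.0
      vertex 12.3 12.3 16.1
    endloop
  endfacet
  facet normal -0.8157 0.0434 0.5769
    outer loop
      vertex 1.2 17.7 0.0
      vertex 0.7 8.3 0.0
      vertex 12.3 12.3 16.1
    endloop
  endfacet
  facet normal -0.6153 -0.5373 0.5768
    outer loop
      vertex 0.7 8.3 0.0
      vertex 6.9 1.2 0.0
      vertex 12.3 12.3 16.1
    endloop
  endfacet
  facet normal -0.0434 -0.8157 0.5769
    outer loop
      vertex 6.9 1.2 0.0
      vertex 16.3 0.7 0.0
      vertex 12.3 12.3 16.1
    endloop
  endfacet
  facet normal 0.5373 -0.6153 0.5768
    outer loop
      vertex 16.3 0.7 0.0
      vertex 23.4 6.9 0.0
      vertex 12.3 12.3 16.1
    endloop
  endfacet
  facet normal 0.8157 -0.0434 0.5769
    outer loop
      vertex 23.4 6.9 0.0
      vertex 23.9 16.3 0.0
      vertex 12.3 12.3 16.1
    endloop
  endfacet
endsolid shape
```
; perimeter-only toolpath
G21 ; units = mm
G90 ; absolute positioning
G28 ; home
; layer 1
G0 Z3.2
G0 X21.6 Y15.5
G1 X16.6 Y21.2
G1 X9.1 Y21.6
G1 X3.4 Y16.6
G1 X3.0 Y9.1
G1 X8.0 Y3.4
G1 X15.5 Y3.0
G1 X21.2 Y8.0
G1 X21.6 Y15.5
; layer 2
G0 Z6.4
G0 X19.3 Y14.7
G1 X15.5 Y19.0
G1 X9.9 Y19.3
G1 X5.6 Y15.5
G1 X5.3 Y9.9
G1 X9.1 Y5.6
G1 X14.7 Y5.3
G1 X19.0 Y9.1
G1 X19.3 Y14.7
; layer 3
G0 Z9.7
G0 X16.9 Y13.9
G1 X14.5 Y16.7
G1 X10.7 Y16.9
G1 X7.9 Y14.5
G1 X7.7 Y10.7
G1 X10.1 Y7.9
G1 X13.9 Y7.7
G1 X16.7 Y10.1
G1 X16.9 Y13.9
; layer 4
G0 Z12.9
G0 X14.6 Y13.1
G1 X13.4 Y14.5
G1 X11.5 Y14.6
G1 X10.1 Y13.4
G1 X10.0 Y11.5
G1 X11.2 Y10.1
G1 X13.1 Y10.0
G1 X14.5 Y11.2
G1 X14.6 Y13.1
M2 ; end

The solid is a regular 8-sided pyramid, base circumscribed radius ≈ 12.3 mm, apex at z ≈ 16.1 mm. Slicing at Δz = 3.2 mm — 5 equal slices spanning the solid's height, so layer i sits at z = i·h/5 — gives 4 non-empty perimeters. Each is a 8-segment closed polygon; G0 lifts to the layer z and rapids to the start vertex, then G1 traces the edges. The cross-section shrinks linearly with z (the slice at the apex is degenerate and omitted).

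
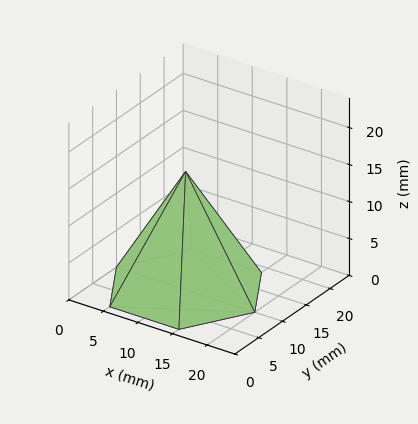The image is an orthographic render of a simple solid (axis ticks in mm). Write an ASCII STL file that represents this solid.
Reading the render: the shape is a regular 6-sided pyramid, base circumscribed radius ≈ 10 mm, apex at z ≈ 16 mm (dimensions read to the nearest mm from the axis ticks). For the STL, each face is triangulated and given an outward normal.

solid part
  facet normal 0.0000 0.0000 -1.0000
    outer loop
      vertex 5.00 18.66 0.00
      vertex 15.00 18.66 0.00
      vertex 20.00 10.00 0.00
    endloop
  endfacet
  facet normal 0.0000 0.0000 -1.0000
    outer loop
      vertex 0.00 10.00 0.00
      vertex 5.00 18.66 0.00
      vertex 20.00 10.00 0.00
    endloop
  endfacet
  facet normal 0.0000 0.0000 -1.0000
    outer loop
      vertex 5.00 1.34 0.00
      vertex 0.00 10.00 0.00
      vertex 20.00 10.00 0.00
    endloop
  endfacet
  facet normal 0.0000 0.0000 -1.0000
    outer loop
      vertex 15.00 1.34 0.00
      vertex 5.00 1.34 0.00
      vertex 20.00 10.00 0.00
    endloop
  endfacet
  facet normal 0.7616 0.4397 0.4760
    outer loop
      vertex 20.00 10.00 0.00
      vertex 15.00 18.66 0.00
      vertex 10.00 10.00 16.00
    endloop
  endfacet
  facet normal 0.0000 0.8794 0.4760
    outer loop
      vertex 15.00 18.66 0.00
      vertex 5.00 18.66 0.00
      vertex 10.00 10.00 16.00
    endloop
  endfacet
  facet normal -0.7616 0.4397 0.4760
    outer loop
      vertex 5.00 18.66 0.00
      vertex 0.00 10.00 0.00
      vertex 10.00 10.00 16.00
    endloop
  endfacet
  facet normal -0.7616 -0.4397 0.4760
    outer loop
      vertex 0.00 10.00 0.00
      vertex 5.00 1.34 0.00
      vertex 10.00 10.00 16.00
    endloop
  endfacet
  facet normal 0.0000 -0.8794 0.4760
    outer loop
      vertex 5.00 1.34 0.00
      vertex 15.00 1.34 0.00
      vertex 10.00 10.00 16.00
    endloop
  endfacet
  facet normal 0.7616 -0.4397 0.4760
    outer loop
      vertex 15.00 1.34 0.00
      vertex 20.00 10.00 0.00
      vertex 10.00 10.00 16.00
    endloop
  endfacet
endsolid part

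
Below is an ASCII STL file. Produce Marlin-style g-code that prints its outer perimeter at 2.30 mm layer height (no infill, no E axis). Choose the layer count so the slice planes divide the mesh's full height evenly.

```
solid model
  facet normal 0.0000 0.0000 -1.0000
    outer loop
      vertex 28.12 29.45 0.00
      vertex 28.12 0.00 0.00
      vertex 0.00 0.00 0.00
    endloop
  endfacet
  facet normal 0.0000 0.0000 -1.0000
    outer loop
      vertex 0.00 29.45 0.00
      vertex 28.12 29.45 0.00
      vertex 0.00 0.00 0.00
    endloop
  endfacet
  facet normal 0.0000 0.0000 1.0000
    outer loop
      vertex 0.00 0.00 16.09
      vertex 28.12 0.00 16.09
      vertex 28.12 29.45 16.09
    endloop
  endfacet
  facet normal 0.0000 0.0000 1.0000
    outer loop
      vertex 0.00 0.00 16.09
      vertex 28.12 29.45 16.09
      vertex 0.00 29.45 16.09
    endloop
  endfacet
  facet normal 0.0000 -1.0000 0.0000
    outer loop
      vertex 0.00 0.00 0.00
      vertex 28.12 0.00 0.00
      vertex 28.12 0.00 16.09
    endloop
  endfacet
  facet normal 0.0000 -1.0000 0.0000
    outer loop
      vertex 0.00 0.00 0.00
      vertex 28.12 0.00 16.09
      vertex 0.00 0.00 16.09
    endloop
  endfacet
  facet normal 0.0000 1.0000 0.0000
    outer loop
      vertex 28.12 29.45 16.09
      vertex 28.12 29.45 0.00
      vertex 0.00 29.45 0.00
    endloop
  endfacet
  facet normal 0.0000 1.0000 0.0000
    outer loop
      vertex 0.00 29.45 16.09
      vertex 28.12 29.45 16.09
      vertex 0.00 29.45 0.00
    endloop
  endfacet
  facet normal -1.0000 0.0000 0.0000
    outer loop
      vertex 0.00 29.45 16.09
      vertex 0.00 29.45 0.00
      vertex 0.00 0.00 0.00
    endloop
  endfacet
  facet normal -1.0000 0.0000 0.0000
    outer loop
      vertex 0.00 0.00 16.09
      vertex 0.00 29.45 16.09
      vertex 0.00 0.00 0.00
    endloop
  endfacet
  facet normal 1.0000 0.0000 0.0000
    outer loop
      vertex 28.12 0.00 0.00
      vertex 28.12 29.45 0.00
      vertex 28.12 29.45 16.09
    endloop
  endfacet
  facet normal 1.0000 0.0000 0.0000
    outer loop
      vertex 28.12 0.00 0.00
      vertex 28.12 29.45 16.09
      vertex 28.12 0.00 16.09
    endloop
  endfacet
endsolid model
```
; perimeter-only toolpath
G21 ; units = mm
G90 ; absolute positioning
G28 ; home
; layer 1
G0 Z2.30
G0 X0.00 Y0.00
G1 X28.12 Y0.00
G1 X28.12 Y29.45
G1 X0.00 Y29.45
G1 X0.00 Y0.00
; layer 2
G0 Z4.60
G0 X0.00 Y0.00
G1 X28.12 Y0.00
G1 X28.12 Y29.45
G1 X0.00 Y29.45
G1 X0.00 Y0.00
; layer 3
G0 Z6.90
G0 X0.00 Y0.00
G1 X28.12 Y0.00
G1 X28.12 Y29.45
G1 X0.00 Y29.45
G1 X0.00 Y0.00
; layer 4
G0 Z9.19
G0 X0.00 Y0.00
G1 X28.12 Y0.00
G1 X28.12 Y29.45
G1 X0.00 Y29.45
G1 X0.00 Y0.00
; layer 5
G0 Z11.49
G0 X0.00 Y0.00
G1 X28.12 Y0.00
G1 X28.12 Y29.45
G1 X0.00 Y29.45
G1 X0.00 Y0.00
; layer 6
G0 Z13.79
G0 X0.00 Y0.00
G1 X28.12 Y0.00
G1 X28.12 Y29.45
G1 X0.00 Y29.45
G1 X0.00 Y0.00
; layer 7
G0 Z16.09
G0 X0.00 Y0.00
G1 X28.12 Y0.00
G1 X28.12 Y29.45
G1 X0.00 Y29.45
G1 X0.00 Y0.00
M2 ; end

The solid is a rectangular box, roughly 28.1 × 29.4 mm footprint and 16.1 mm tall. Slicing at Δz = 2.30 mm — 7 equal slices spanning the solid's height, so layer i sits at z = i·h/7 — gives 7 non-empty perimeters. Each is a 4-segment closed polygon; G0 lifts to the layer z and rapids to the start vertex, then G1 traces the edges.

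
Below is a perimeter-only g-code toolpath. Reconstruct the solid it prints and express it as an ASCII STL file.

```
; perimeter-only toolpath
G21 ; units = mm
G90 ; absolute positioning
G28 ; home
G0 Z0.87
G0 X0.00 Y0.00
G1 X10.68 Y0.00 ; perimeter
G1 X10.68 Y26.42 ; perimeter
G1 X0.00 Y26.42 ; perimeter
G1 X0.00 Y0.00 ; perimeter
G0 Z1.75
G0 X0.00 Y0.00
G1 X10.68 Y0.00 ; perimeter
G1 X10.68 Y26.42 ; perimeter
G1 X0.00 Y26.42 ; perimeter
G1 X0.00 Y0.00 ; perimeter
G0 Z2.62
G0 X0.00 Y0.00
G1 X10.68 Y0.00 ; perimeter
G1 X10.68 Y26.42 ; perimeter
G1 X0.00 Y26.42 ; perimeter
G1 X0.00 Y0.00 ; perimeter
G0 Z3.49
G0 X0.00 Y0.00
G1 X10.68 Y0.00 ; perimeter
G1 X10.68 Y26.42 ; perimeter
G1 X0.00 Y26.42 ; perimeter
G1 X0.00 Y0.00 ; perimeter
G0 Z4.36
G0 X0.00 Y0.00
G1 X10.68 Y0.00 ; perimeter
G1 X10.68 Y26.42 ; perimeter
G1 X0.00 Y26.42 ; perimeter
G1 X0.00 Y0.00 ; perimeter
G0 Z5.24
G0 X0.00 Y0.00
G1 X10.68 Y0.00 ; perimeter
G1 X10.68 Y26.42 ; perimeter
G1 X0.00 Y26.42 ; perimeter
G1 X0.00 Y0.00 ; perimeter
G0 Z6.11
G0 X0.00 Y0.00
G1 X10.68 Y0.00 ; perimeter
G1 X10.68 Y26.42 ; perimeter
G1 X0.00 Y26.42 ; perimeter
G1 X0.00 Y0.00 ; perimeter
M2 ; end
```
solid part
  facet normal 0.0000 0.0000 -1.0000
    outer loop
      vertex 10.68 26.42 0.00
      vertex 10.68 0.00 0.00
      vertex 0.00 0.00 0.00
    endloop
  endfacet
  facet normal 0.0000 0.0000 -1.0000
    outer loop
      vertex 0.00 26.42 0.00
      vertex 10.68 26.42 0.00
      vertex 0.00 0.00 0.00
    endloop
  endfacet
  facet normal 0.0000 0.0000 1.0000
    outer loop
      vertex 0.00 0.00 6.11
      vertex 10.68 0.00 6.11
      vertex 10.68 26.42 6.11
    endloop
  endfacet
  facet normal 0.0000 0.0000 1.0000
    outer loop
      vertex 0.00 0.00 6.11
      vertex 10.68 26.42 6.11
      vertex 0.00 26.42 6.11
    endloop
  endfacet
  facet normal 0.0000 -1.0000 0.0000
    outer loop
      vertex 0.00 0.00 0.00
      vertex 10.68 0.00 0.00
      vertex 10.68 0.00 6.11
    endloop
  endfacet
  facet normal 0.0000 -1.0000 0.0000
    outer loop
      vertex 0.00 0.00 0.00
      vertex 10.68 0.00 6.11
      vertex 0.00 0.00 6.11
    endloop
  endfacet
  facet normal 0.0000 1.0000 0.0000
    outer loop
      vertex 10.68 26.42 6.11
      vertex 10.68 26.42 0.00
      vertex 0.00 26.42 0.00
    endloop
  endfacet
  facet normal 0.0000 1.0000 0.0000
    outer loop
      vertex 0.00 26.42 6.11
      vertex 10.68 26.42 6.11
      vertex 0.00 26.42 0.00
    endloop
  endfacet
  facet normal -1.0000 0.0000 0.0000
    outer loop
      vertex 0.00 26.42 6.11
      vertex 0.00 26.42 0.00
      vertex 0.00 0.00 0.00
    endloop
  endfacet
  facet normal -1.0000 0.0000 0.0000
    outer loop
      vertex 0.00 0.00 6.11
      vertex 0.00 26.42 6.11
      vertex 0.00 0.00 0.00
    endloop
  endfacet
  facet normal 1.0000 0.0000 0.0000
    outer loop
      vertex 10.68 0.00 0.00
      vertex 10.68 26.42 0.00
      vertex 10.68 26.42 6.11
    endloop
  endfacet
  facet normal 1.0000 0.0000 0.0000
    outer loop
      vertex 10.68 0.00 0.00
      vertex 10.68 26.42 6.11
      vertex 10.68 0.00 6.11
    endloop
  endfacet
endsolid part

The G0 Z moves step by Δz≈0.87 mm. Every layer's G1 loop is the same polygon, so the solid is a straight extrusion of it from z=0 to z≈6.11. Closing with flat bottom and top caps and triangulating gives 12 facets — a rectangular box, roughly 10.7 × 26.4 mm footprint and 6.11 mm tall.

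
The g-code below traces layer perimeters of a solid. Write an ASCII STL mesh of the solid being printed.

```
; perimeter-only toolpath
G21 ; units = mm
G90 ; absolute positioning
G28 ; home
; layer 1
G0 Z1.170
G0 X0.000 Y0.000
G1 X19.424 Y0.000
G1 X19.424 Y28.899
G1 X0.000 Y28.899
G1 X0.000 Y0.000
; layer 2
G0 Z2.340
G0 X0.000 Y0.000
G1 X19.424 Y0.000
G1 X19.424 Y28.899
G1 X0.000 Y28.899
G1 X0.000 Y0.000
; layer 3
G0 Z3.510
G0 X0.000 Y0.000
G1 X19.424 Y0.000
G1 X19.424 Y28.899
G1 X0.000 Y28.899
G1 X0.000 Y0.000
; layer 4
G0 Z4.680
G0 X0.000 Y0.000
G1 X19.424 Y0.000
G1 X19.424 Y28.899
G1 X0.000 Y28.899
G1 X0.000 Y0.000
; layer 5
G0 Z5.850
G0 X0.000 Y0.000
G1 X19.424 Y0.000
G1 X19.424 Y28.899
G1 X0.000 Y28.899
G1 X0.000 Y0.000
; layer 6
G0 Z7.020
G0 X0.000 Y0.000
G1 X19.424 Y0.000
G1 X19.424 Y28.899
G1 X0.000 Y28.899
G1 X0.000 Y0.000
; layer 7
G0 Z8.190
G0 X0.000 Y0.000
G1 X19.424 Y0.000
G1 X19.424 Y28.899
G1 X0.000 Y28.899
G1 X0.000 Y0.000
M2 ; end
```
solid part
  facet normal 0.0000 0.0000 -1.0000
    outer loop
      vertex 19.424 28.899 0.000
      vertex 19.424 0.000 0.000
      vertex 0.000 0.000 0.000
    endloop
  endfacet
  facet normal 0.0000 0.0000 -1.0000
    outer loop
      vertex 0.000 28.899 0.000
      vertex 19.424 28.899 0.000
      vertex 0.000 0.000 0.000
    endloop
  endfacet
  facet normal 0.0000 0.0000 1.0000
    outer loop
      vertex 0.000 0.000 8.190
      vertex 19.424 0.000 8.190
      vertex 19.424 28.899 8.190
    endloop
  endfacet
  facet normal 0.0000 0.0000 1.0000
    outer loop
      vertex 0.000 0.000 8.190
      vertex 19.424 28.899 8.190
      vertex 0.000 28.899 8.190
    endloop
  endfacet
  facet normal 0.0000 -1.0000 0.0000
    outer loop
      vertex 0.000 0.000 0.000
      vertex 19.424 0.000 0.000
      vertex 19.424 0.000 8.190
    endloop
  endfacet
  facet normal 0.0000 -1.0000 0.0000
    outer loop
      vertex 0.000 0.000 0.000
      vertex 19.424 0.000 8.190
      vertex 0.000 0.000 8.190
    endloop
  endfacet
  facet normal 0.0000 1.0000 0.0000
    outer loop
      vertex 19.424 28.899 8.190
      vertex 19.424 28.899 0.000
      vertex 0.000 28.899 0.000
    endloop
  endfacet
  facet normal 0.0000 1.0000 0.0000
    outer loop
      vertex 0.000 28.899 8.190
      vertex 19.424 28.899 8.190
      vertex 0.000 28.899 0.000
    endloop
  endfacet
  facet normal -1.0000 0.0000 0.0000
    outer loop
      vertex 0.000 28.899 8.190
      vertex 0.000 28.899 0.000
      vertex 0.000 0.000 0.000
    endloop
  endfacet
  facet normal -1.0000 0.0000 0.0000
    outer loop
      vertex 0.000 0.000 8.190
      vertex 0.000 28.899 8.190
      vertex 0.000 0.000 0.000
    endloop
  endfacet
  facet normal 1.0000 0.0000 0.0000
    outer loop
      vertex 19.424 0.000 0.000
      vertex 19.424 28.899 0.000
      vertex 19.424 28.899 8.190
    endloop
  endfacet
  facet normal 1.0000 0.0000 0.0000
    outer loop
      vertex 19.424 0.000 0.000
      vertex 19.424 28.899 8.190
      vertex 19.424 0.000 8.190
    endloop
  endfacet
endsolid part

The G0 Z moves step by Δz≈1.170 mm. Every layer's G1 loop is the same polygon, so the solid is a straight extrusion of it from z=0 to z≈8.19. Closing with flat bottom and top caps and triangulating gives 12 facets — a rectangular box, roughly 19.4 × 28.9 mm footprint and 8.19 mm tall.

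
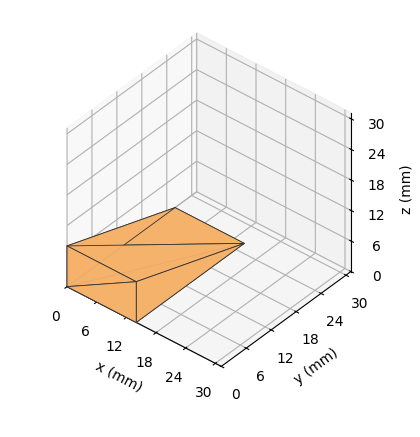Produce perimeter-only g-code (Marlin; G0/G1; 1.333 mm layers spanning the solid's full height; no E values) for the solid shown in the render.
Reading the render: the shape is a wedge (ramp): 14 × 26 mm base, rising to 8 mm along the y=0 edge and sloping linearly to z=0 at y=26 (dimensions read to the nearest mm from the axis ticks). For the g-code, the solid's height is divided into equal slices at the stated Δz and each level perimeter traced with G1 moves after a G0 lift.

; perimeter-only toolpath
G21 ; units = mm
G90 ; absolute positioning
G28 ; home
; layer 1
G0 Z1.333
G0 X0.000 Y0.000
G1 X14.000 Y0.000
G1 X14.000 Y21.667
G1 X0.000 Y21.667
G1 X0.000 Y0.000
; layer 2
G0 Z2.667
G0 X0.000 Y0.000
G1 X14.000 Y0.000
G1 X14.000 Y17.333
G1 X0.000 Y17.333
G1 X0.000 Y0.000
; layer 3
G0 Z4.000
G0 X0.000 Y0.000
G1 X14.000 Y0.000
G1 X14.000 Y13.000
G1 X0.000 Y13.000
G1 X0.000 Y0.000
; layer 4
G0 Z5.333
G0 X0.000 Y0.000
G1 X14.000 Y0.000
G1 X14.000 Y8.667
G1 X0.000 Y8.667
G1 X0.000 Y0.000
; layer 5
G0 Z6.667
G0 X0.000 Y0.000
G1 X14.000 Y0.000
G1 X14.000 Y4.333
G1 X0.000 Y4.333
G1 X0.000 Y0.000
M2 ; end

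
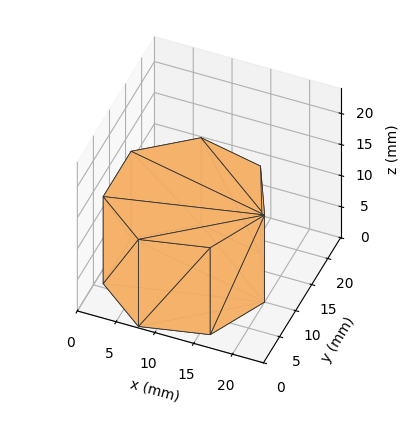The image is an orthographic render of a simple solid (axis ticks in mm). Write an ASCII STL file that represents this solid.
Reading the render: the shape is a regular 7-sided prism (a cylinder approximated with 7 flat sides), circumscribed radius ≈ 10 mm, height ≈ 14 mm (dimensions read to the nearest mm from the axis ticks). For the STL, each face is triangulated and given an outward normal.

solid part
  facet normal 0.0000 0.0000 -1.0000
    outer loop
      vertex 7.77 19.75 0.00
      vertex 16.23 17.82 0.00
      vertex 20.00 10.00 0.00
    endloop
  endfacet
  facet normal 0.0000 0.0000 -1.0000
    outer loop
      vertex 0.99 14.34 0.00
      vertex 7.77 19.75 0.00
      vertex 20.00 10.00 0.00
    endloop
  endfacet
  facet normal 0.0000 0.0000 -1.0000
    outer loop
      vertex 0.99 5.66 0.00
      vertex 0.99 14.34 0.00
      vertex 20.00 10.00 0.00
    endloop
  endfacet
  facet normal 0.0000 0.0000 -1.0000
    outer loop
      vertex 7.77 0.25 0.00
      vertex 0.99 5.66 0.00
      vertex 20.00 10.00 0.00
    endloop
  endfacet
  facet normal 0.0000 0.0000 -1.0000
    outer loop
      vertex 16.23 2.18 0.00
      vertex 7.77 0.25 0.00
      vertex 20.00 10.00 0.00
    endloop
  endfacet
  facet normal 0.0000 0.0000 1.0000
    outer loop
      vertex 20.00 10.00 14.00
      vertex 16.23 17.82 14.00
      vertex 7.77 19.75 14.00
    endloop
  endfacet
  facet normal 0.0000 0.0000 1.0000
    outer loop
      vertex 20.00 10.00 14.00
      vertex 7.77 19.75 14.00
      vertex 0.99 14.34 14.00
    endloop
  endfacet
  facet normal 0.0000 0.0000 1.0000
    outer loop
      vertex 20.00 10.00 14.00
      vertex 0.99 14.34 14.00
      vertex 0.99 5.66 14.00
    endloop
  endfacet
  facet normal 0.0000 0.0000 1.0000
    outer loop
      vertex 20.00 10.00 14.00
      vertex 0.99 5.66 14.00
      vertex 7.77 0.25 14.00
    endloop
  endfacet
  facet normal 0.0000 0.0000 1.0000
    outer loop
      vertex 20.00 10.00 14.00
      vertex 7.77 0.25 14.00
      vertex 16.23 2.18 14.00
    endloop
  endfacet
  facet normal 0.9008 0.4343 0.0000
    outer loop
      vertex 20.00 10.00 0.00
      vertex 16.23 17.82 0.00
      vertex 16.23 17.82 14.00
    endloop
  endfacet
  facet normal 0.9008 0.4343 0.0000
    outer loop
      vertex 20.00 10.00 0.00
      vertex 16.23 17.82 14.00
      vertex 20.00 10.00 14.00
    endloop
  endfacet
  facet normal 0.2224 0.9750 0.0000
    outer loop
      vertex 16.23 17.82 0.00
      vertex 7.77 19.75 0.00
      vertex 7.77 19.75 14.00
    endloop
  endfacet
  facet normal 0.2224 0.9750 0.0000
    outer loop
      vertex 16.23 17.82 0.00
      vertex 7.77 19.75 14.00
      vertex 16.23 17.82 14.00
    endloop
  endfacet
  facet normal -0.6237 0.7817 0.0000
    outer loop
      vertex 7.77 19.75 0.00
      vertex 0.99 14.34 0.00
      vertex 0.99 14.34 14.00
    endloop
  endfacet
  facet normal -0.6237 0.7817 0.0000
    outer loop
      vertex 7.77 19.75 0.00
      vertex 0.99 14.34 14.00
      vertex 7.77 19.75 14.00
    endloop
  endfacet
  facet normal -1.0000 0.0000 0.0000
    outer loop
      vertex 0.99 14.34 0.00
      vertex 0.99 5.66 0.00
      vertex 0.99 5.66 14.00
    endloop
  endfacet
  facet normal -1.0000 0.0000 0.0000
    outer loop
      vertex 0.99 14.34 0.00
      vertex 0.99 5.66 14.00
      vertex 0.99 14.34 14.00
    endloop
  endfacet
  facet normal -0.6237 -0.7817 0.0000
    outer loop
      vertex 0.99 5.66 0.00
      vertex 7.77 0.25 0.00
      vertex 7.77 0.25 14.00
    endloop
  endfacet
  facet normal -0.6237 -0.7817 0.0000
    outer loop
      vertex 0.99 5.66 0.00
      vertex 7.77 0.25 14.00
      vertex 0.99 5.66 14.00
    endloop
  endfacet
  facet normal 0.2224 -0.9750 0.0000
    outer loop
      vertex 7.77 0.25 0.00
      vertex 16.23 2.18 0.00
      vertex 16.23 2.18 14.00
    endloop
  endfacet
  facet normal 0.2224 -0.9750 0.0000
    outer loop
      vertex 7.77 0.25 0.00
      vertex 16.23 2.18 14.00
      vertex 7.77 0.25 14.00
    endloop
  endfacet
  facet normal 0.9008 -0.4343 0.0000
    outer loop
      vertex 16.23 2.18 0.00
      vertex 20.00 10.00 0.00
      vertex 20.00 10.00 14.00
    endloop
  endfacet
  facet normal 0.9008 -0.4343 0.0000
    outer loop
      vertex 16.23 2.18 0.00
      vertex 20.00 10.00 14.00
      vertex 16.23 2.18 14.00
    endloop
  endfacet
endsolid part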